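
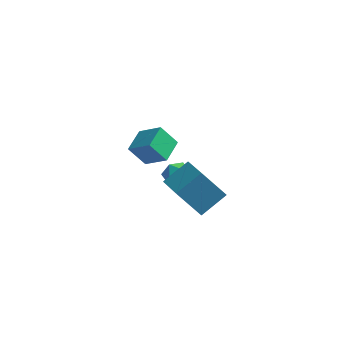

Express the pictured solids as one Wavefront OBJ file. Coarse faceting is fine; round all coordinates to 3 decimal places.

v -4.717 2.508 -2.873
v -3.39 2.13 -1.897
v -4.533 4.001 -2.545
v -3.206 3.623 -1.569
v -3.794 2.657 -4.071
v -2.467 2.279 -3.095
v -3.61 4.15 -3.743
v -2.283 3.772 -2.767
v 0.03 -4.578 0.753
v 1.015 -3.46 1.651
v -1.085 -3.1 0.137
v -0.099 -1.983 1.035
v 1.259 -4.337 -0.895
v 2.245 -3.22 0.003
v 0.145 -2.86 -1.511
v 1.13 -1.742 -0.613
v -2.096 1.56 -2.819
v -1.356 1.557 -2.397
v -1.744 0.383 -3.443
v -1.004 0.38 -3.021
v -1.734 0.248 -2.603
v -1.952 0.975 -2.217
v -1.148 0.965 -3.623
v -1.366 1.692 -3.237
v -0.771 1.189 -2.894
v -1.133 0.746 -2.263
v -1.967 1.194 -3.577
v -2.329 0.751 -2.946
f 2 4 1
f 5 2 1
f 1 4 3
f 3 5 1
f 2 8 4
f 6 2 5
f 6 8 2
f 4 8 3
f 7 5 3
f 3 8 7
f 7 6 5
f 8 6 7
f 10 12 9
f 13 10 9
f 9 12 11
f 11 13 9
f 10 16 12
f 14 10 13
f 14 16 10
f 12 16 11
f 15 13 11
f 11 16 15
f 15 14 13
f 16 14 15
f 17 28 22
f 17 22 18
f 17 18 24
f 17 24 27
f 17 27 28
f 18 22 26
f 22 28 21
f 28 27 19
f 27 24 23
f 24 18 25
f 20 26 21
f 20 21 19
f 20 19 23
f 20 23 25
f 20 25 26
f 21 26 22
f 19 21 28
f 23 19 27
f 25 23 24
f 26 25 18



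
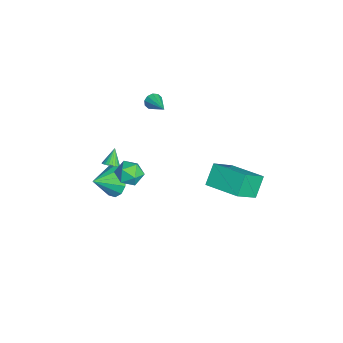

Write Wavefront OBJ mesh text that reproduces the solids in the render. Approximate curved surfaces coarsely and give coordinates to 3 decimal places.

v -4.404 -0.659 3.193
v -4.122 -0.944 2.802
v -3.016 -0.101 3.787
v -4.193 -0.631 2.674
v -4.345 -0.328 2.745
v -4.52 -0.151 2.986
v -4.65 -0.169 3.307
v -4.686 -0.374 3.583
v -4.615 -0.687 3.711
v -4.463 -0.99 3.64
v -4.288 -1.167 3.399
v -4.158 -1.149 3.079
v 2.037 1.898 1.945
v 1.195 2.388 2.992
v 1.019 3.013 0.604
v 0.177 3.504 1.65
v 3.383 3.516 2.27
v 2.541 4.007 3.316
v 2.365 4.632 0.928
v 1.523 5.122 1.975
v -1.61 -3.19 0.174
v -1.327 -3.502 0.496
v -2.29 -2.93 1.026
v -1.229 -3.321 0.518
v -1.189 -3.12 0.489
v -1.214 -2.93 0.411
v -1.299 -2.78 0.297
v -1.431 -2.692 0.165
v -1.591 -2.68 0.034
v -1.753 -2.745 -0.076
v -1.894 -2.879 -0.147
v -1.992 -3.06 -0.17
v -2.031 -3.26 -0.14
v -2.007 -3.451 -0.062
v -1.922 -3.601 0.051
v -1.79 -3.689 0.184
v -1.63 -3.701 0.315
v -1.468 -3.635 0.424
v -1.454 -1.679 0.357
v -0.802 -1.749 0.979
v -0.718 -2.591 -0.519
v -0.066 -2.661 0.103
v -0.88 -3.021 0.259
v -1.336 -2.457 0.801
v -0.184 -1.883 -0.341
v -0.64 -1.319 0.201
v -0.017 -1.875 0.548
v -0.447 -2.579 0.919
v -1.073 -1.761 -0.459
v -1.503 -2.465 -0.088
v -1.498 -3.039 -1.27
v -0.665 -2.998 -1.956
v -0.862 -4.241 -0.57
v -0.516 -2.644 -1.484
v -0.679 -2.415 -0.944
v -1.102 -2.385 -0.508
v -1.65 -2.562 -0.314
v -2.151 -2.89 -0.423
v -2.444 -3.266 -0.802
v -2.437 -3.57 -1.329
v -2.131 -3.705 -1.838
v -1.625 -3.628 -2.166
v -1.078 -3.365 -2.211
f 2 1 4
f 2 4 3
f 4 1 5
f 4 5 3
f 5 1 6
f 5 6 3
f 6 1 7
f 6 7 3
f 7 1 8
f 7 8 3
f 8 1 9
f 8 9 3
f 9 1 10
f 9 10 3
f 10 1 11
f 10 11 3
f 11 1 12
f 11 12 3
f 12 1 2
f 12 2 3
f 14 16 13
f 17 14 13
f 13 16 15
f 15 17 13
f 14 20 16
f 18 14 17
f 18 20 14
f 16 20 15
f 19 17 15
f 15 20 19
f 19 18 17
f 20 18 19
f 22 21 24
f 22 24 23
f 24 21 25
f 24 25 23
f 25 21 26
f 25 26 23
f 26 21 27
f 26 27 23
f 27 21 28
f 27 28 23
f 28 21 29
f 28 29 23
f 29 21 30
f 29 30 23
f 30 21 31
f 30 31 23
f 31 21 32
f 31 32 23
f 32 21 33
f 32 33 23
f 33 21 34
f 33 34 23
f 34 21 35
f 34 35 23
f 35 21 36
f 35 36 23
f 36 21 37
f 36 37 23
f 37 21 38
f 37 38 23
f 38 21 22
f 38 22 23
f 39 50 44
f 39 44 40
f 39 40 46
f 39 46 49
f 39 49 50
f 40 44 48
f 44 50 43
f 50 49 41
f 49 46 45
f 46 40 47
f 42 48 43
f 42 43 41
f 42 41 45
f 42 45 47
f 42 47 48
f 43 48 44
f 41 43 50
f 45 41 49
f 47 45 46
f 48 47 40
f 52 51 54
f 52 54 53
f 54 51 55
f 54 55 53
f 55 51 56
f 55 56 53
f 56 51 57
f 56 57 53
f 57 51 58
f 57 58 53
f 58 51 59
f 58 59 53
f 59 51 60
f 59 60 53
f 60 51 61
f 60 61 53
f 61 51 62
f 61 62 53
f 62 51 63
f 62 63 53
f 63 51 52
f 63 52 53



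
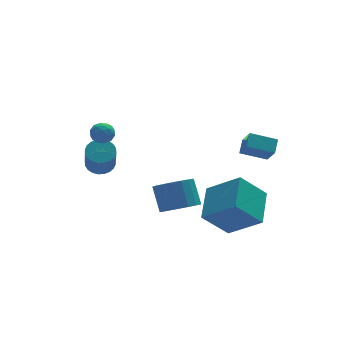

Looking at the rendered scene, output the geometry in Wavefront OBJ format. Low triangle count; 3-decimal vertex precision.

v -2.949 1.361 3.825
v -2.287 1.39 3.804
v -2.893 0.35 4.176
v -2.231 0.379 4.155
v -2.564 0.734 4.605
v -2.599 1.359 4.388
v -2.581 0.381 3.592
v -2.616 1.006 3.375
v -2.06 0.785 3.66
v -2.05 1.002 4.286
v -3.13 0.738 3.694
v -3.12 0.955 4.32
v -2.623 1.464 3.784
v -2.557 0.276 4.196
v -2.753 0.484 4.461
v -2.364 0.501 4.448
v -2.806 1.446 4.127
v -2.417 1.463 4.114
v -2.58 1.077 4.585
v -2.763 0.277 3.866
v -2.374 0.294 3.853
v -2.816 1.239 3.532
v -2.427 1.256 3.519
v -2.6 0.663 3.395
v -2.101 1.126 3.687
v -2.068 0.531 3.893
v -2.273 0.533 3.562
v -2.294 0.9 3.435
v -2.094 1.254 4.054
v -2.062 0.659 4.261
v -2.257 0.868 4.525
v -2.278 1.235 4.397
v -1.961 0.898 3.97
v -3.118 1.081 3.719
v -3.086 0.486 3.926
v -2.902 0.505 3.583
v -2.923 0.872 3.455
v -3.112 1.209 4.087
v -3.079 0.614 4.293
v -2.886 0.84 4.545
v -2.907 1.207 4.418
v -3.219 0.842 4.01
v 4.372 -3.137 2.993
v 4.411 -3.938 3.926
v 3.115 -2.679 3.439
v 3.155 -3.48 4.372
v 4.765 -2.54 3.488
v 4.805 -3.341 4.421
v 3.509 -2.082 3.934
v 3.548 -2.883 4.867
v -2.003 3.218 0.314
v -1.29 3.399 0.573
v -1.584 2.343 2.125
v -2.297 2.162 1.866
v -1.456 3.624 0.694
v -1.75 2.568 2.246
v -1.705 3.786 0.757
v -1.999 2.731 2.309
v -2 3.863 0.753
v -2.294 2.807 2.305
v -2.295 3.841 0.682
v -2.589 2.785 2.234
v -2.545 3.724 0.555
v -2.84 2.668 2.107
v -2.713 3.53 0.391
v -3.008 2.474 1.943
v -2.773 3.289 0.216
v -3.068 2.233 1.768
v -2.716 3.037 0.055
v -3.01 1.981 1.607
v -2.55 2.812 -0.066
v -2.844 1.756 1.486
v -2.301 2.649 -0.129
v -2.595 1.594 1.423
v -2.006 2.573 -0.125
v -2.3 1.517 1.427
v -1.711 2.595 -0.054
v -2.005 1.539 1.498
v -1.46 2.712 0.073
v -1.755 1.656 1.625
v -1.292 2.906 0.237
v -1.587 1.85 1.789
v -1.232 3.147 0.412
v -1.527 2.091 1.964
v 0.428 -1.866 -0.388
v 1.175 -1.283 -0.816
v 1.139 -0.331 0.42
v 0.392 -0.914 0.848
v 0.787 -1.088 -0.977
v 0.751 -0.136 0.259
v 0.328 -1.047 -1.021
v 0.292 -0.095 0.214
v -0.111 -1.169 -0.94
v -0.147 -0.217 0.295
v -0.443 -1.429 -0.75
v -0.479 -0.477 0.485
v -0.603 -1.775 -0.488
v -0.639 -0.823 0.747
v -0.559 -2.139 -0.206
v -0.595 -1.187 1.03
v -0.319 -2.449 0.04
v -0.355 -1.497 1.276
v 0.069 -2.644 0.201
v 0.033 -1.692 1.437
v 0.528 -2.685 0.246
v 0.492 -1.733 1.481
v 0.967 -2.563 0.165
v 0.931 -1.611 1.4
v 1.299 -2.303 -0.025
v 1.263 -1.351 1.21
v 1.459 -1.957 -0.287
v 1.423 -1.005 0.948
v 1.415 -1.593 -0.57
v 1.379 -0.641 0.666
v 2.444 -3.08 -1.899
v 1.082 -2.977 -0.493
v 3.364 -1.354 -1.134
v 2.002 -1.251 0.272
v 3.698 -4.329 -0.592
v 2.336 -4.226 0.814
v 4.618 -2.603 0.173
v 3.256 -2.5 1.579
f 1 38 17
f 38 12 41
f 17 41 6
f 38 41 17
f 1 17 13
f 17 6 18
f 13 18 2
f 17 18 13
f 1 13 22
f 13 2 23
f 22 23 8
f 13 23 22
f 1 22 34
f 22 8 37
f 34 37 11
f 22 37 34
f 1 34 38
f 34 11 42
f 38 42 12
f 34 42 38
f 2 18 29
f 18 6 32
f 29 32 10
f 18 32 29
f 6 41 19
f 41 12 40
f 19 40 5
f 41 40 19
f 12 42 39
f 42 11 35
f 39 35 3
f 42 35 39
f 11 37 36
f 37 8 24
f 36 24 7
f 37 24 36
f 8 23 28
f 23 2 25
f 28 25 9
f 23 25 28
f 4 30 16
f 30 10 31
f 16 31 5
f 30 31 16
f 4 16 14
f 16 5 15
f 14 15 3
f 16 15 14
f 4 14 21
f 14 3 20
f 21 20 7
f 14 20 21
f 4 21 26
f 21 7 27
f 26 27 9
f 21 27 26
f 4 26 30
f 26 9 33
f 30 33 10
f 26 33 30
f 5 31 19
f 31 10 32
f 19 32 6
f 31 32 19
f 3 15 39
f 15 5 40
f 39 40 12
f 15 40 39
f 7 20 36
f 20 3 35
f 36 35 11
f 20 35 36
f 9 27 28
f 27 7 24
f 28 24 8
f 27 24 28
f 10 33 29
f 33 9 25
f 29 25 2
f 33 25 29
f 44 46 43
f 47 44 43
f 43 46 45
f 45 47 43
f 44 50 46
f 48 44 47
f 48 50 44
f 46 50 45
f 49 47 45
f 45 50 49
f 49 48 47
f 50 48 49
f 52 51 55
f 52 55 53
f 53 55 56
f 53 56 54
f 55 51 57
f 55 57 56
f 56 57 58
f 56 58 54
f 57 51 59
f 57 59 58
f 58 59 60
f 58 60 54
f 59 51 61
f 59 61 60
f 60 61 62
f 60 62 54
f 61 51 63
f 61 63 62
f 62 63 64
f 62 64 54
f 63 51 65
f 63 65 64
f 64 65 66
f 64 66 54
f 65 51 67
f 65 67 66
f 66 67 68
f 66 68 54
f 67 51 69
f 67 69 68
f 68 69 70
f 68 70 54
f 69 51 71
f 69 71 70
f 70 71 72
f 70 72 54
f 71 51 73
f 71 73 72
f 72 73 74
f 72 74 54
f 73 51 75
f 73 75 74
f 74 75 76
f 74 76 54
f 75 51 77
f 75 77 76
f 76 77 78
f 76 78 54
f 77 51 79
f 77 79 78
f 78 79 80
f 78 80 54
f 79 51 81
f 79 81 80
f 80 81 82
f 80 82 54
f 81 51 83
f 81 83 82
f 82 83 84
f 82 84 54
f 83 51 52
f 83 52 84
f 84 52 53
f 84 53 54
f 86 85 89
f 86 89 87
f 87 89 90
f 87 90 88
f 89 85 91
f 89 91 90
f 90 91 92
f 90 92 88
f 91 85 93
f 91 93 92
f 92 93 94
f 92 94 88
f 93 85 95
f 93 95 94
f 94 95 96
f 94 96 88
f 95 85 97
f 95 97 96
f 96 97 98
f 96 98 88
f 97 85 99
f 97 99 98
f 98 99 100
f 98 100 88
f 99 85 101
f 99 101 100
f 100 101 102
f 100 102 88
f 101 85 103
f 101 103 102
f 102 103 104
f 102 104 88
f 103 85 105
f 103 105 104
f 104 105 106
f 104 106 88
f 105 85 107
f 105 107 106
f 106 107 108
f 106 108 88
f 107 85 109
f 107 109 108
f 108 109 110
f 108 110 88
f 109 85 111
f 109 111 110
f 110 111 112
f 110 112 88
f 111 85 113
f 111 113 112
f 112 113 114
f 112 114 88
f 113 85 86
f 113 86 114
f 114 86 87
f 114 87 88
f 116 118 115
f 119 116 115
f 115 118 117
f 117 119 115
f 116 122 118
f 120 116 119
f 120 122 116
f 118 122 117
f 121 119 117
f 117 122 121
f 121 120 119
f 122 120 121



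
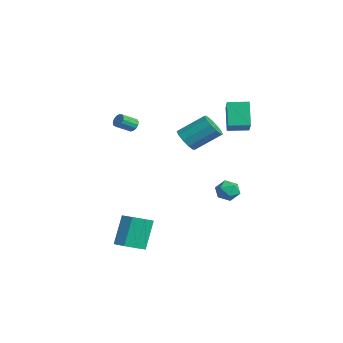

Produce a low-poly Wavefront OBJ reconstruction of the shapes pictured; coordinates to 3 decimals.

v -1.743 3.7 3.827
v -0.185 3.161 4.87
v -1.312 4.99 3.85
v 0.245 4.451 4.893
v -0.785 3.409 2.247
v 0.772 2.87 3.29
v -0.355 4.699 2.27
v 1.203 4.16 3.313
v -3.728 1.836 0.562
v -2.803 1.668 0.424
v -2.307 3.337 1.72
v -3.232 3.504 1.858
v -2.983 2.043 0.01
v -2.488 3.712 1.305
v -3.448 2.339 -0.193
v -2.952 4.008 1.102
v -4.02 2.442 -0.108
v -3.524 4.111 1.188
v -4.48 2.314 0.234
v -3.984 3.983 1.529
v -4.653 2.003 0.7
v -4.157 3.672 1.996
v -4.472 1.628 1.115
v -3.977 3.297 2.41
v -4.008 1.332 1.318
v -3.512 3.001 2.613
v -3.436 1.229 1.232
v -2.94 2.898 2.528
v -2.976 1.357 0.891
v -2.48 3.026 2.186
v 3.171 -4.208 -4.741
v 3.823 -3.452 -4.805
v 3.161 -2.717 -2.863
v 2.509 -3.472 -2.799
v 3.14 -3.276 -5.104
v 2.479 -2.541 -3.162
v 2.476 -3.646 -5.191
v 1.814 -2.911 -3.248
v 2.219 -4.345 -5.014
v 1.557 -3.61 -3.071
v 2.519 -4.963 -4.677
v 1.857 -4.228 -2.735
v 3.201 -5.139 -4.378
v 2.54 -4.404 -2.436
v 3.866 -4.769 -4.292
v 3.204 -4.034 -2.349
v 4.123 -4.07 -4.469
v 3.461 -3.335 -2.526
v 0.557 2.823 -1.789
v 1.034 3.25 -2.351
v 1.646 2.05 -1.449
v 2.123 2.477 -2.011
v 1.846 2.866 -1.306
v 1.173 3.343 -1.516
v 1.507 1.957 -2.284
v 0.834 2.434 -2.494
v 1.621 2.714 -2.657
v 1.831 3.276 -2.052
v 0.849 2.024 -1.748
v 1.059 2.586 -1.143
v -0.783 -2.608 3.482
v -0.52 -2.359 3.841
v -0.375 -3.343 4.418
v -0.637 -3.592 4.058
v -0.796 -2.352 3.922
v -0.651 -3.336 4.499
v -1.067 -2.426 3.864
v -0.922 -3.41 4.44
v -1.248 -2.558 3.684
v -1.103 -3.542 4.261
v -1.281 -2.706 3.44
v -1.136 -3.69 4.016
v -1.156 -2.823 3.209
v -1.011 -3.807 3.786
v -0.912 -2.871 3.065
v -0.767 -3.856 3.641
v -0.628 -2.836 3.053
v -0.482 -3.82 3.629
v -0.392 -2.728 3.177
v -0.246 -3.713 3.754
v -0.28 -2.583 3.398
v -0.135 -3.567 3.975
v -0.328 -2.445 3.646
v -0.183 -3.429 4.222
f 2 4 1
f 5 2 1
f 1 4 3
f 3 5 1
f 2 8 4
f 6 2 5
f 6 8 2
f 4 8 3
f 7 5 3
f 3 8 7
f 7 6 5
f 8 6 7
f 10 9 13
f 10 13 11
f 11 13 14
f 11 14 12
f 13 9 15
f 13 15 14
f 14 15 16
f 14 16 12
f 15 9 17
f 15 17 16
f 16 17 18
f 16 18 12
f 17 9 19
f 17 19 18
f 18 19 20
f 18 20 12
f 19 9 21
f 19 21 20
f 20 21 22
f 20 22 12
f 21 9 23
f 21 23 22
f 22 23 24
f 22 24 12
f 23 9 25
f 23 25 24
f 24 25 26
f 24 26 12
f 25 9 27
f 25 27 26
f 26 27 28
f 26 28 12
f 27 9 29
f 27 29 28
f 28 29 30
f 28 30 12
f 29 9 10
f 29 10 30
f 30 10 11
f 30 11 12
f 32 31 35
f 32 35 33
f 33 35 36
f 33 36 34
f 35 31 37
f 35 37 36
f 36 37 38
f 36 38 34
f 37 31 39
f 37 39 38
f 38 39 40
f 38 40 34
f 39 31 41
f 39 41 40
f 40 41 42
f 40 42 34
f 41 31 43
f 41 43 42
f 42 43 44
f 42 44 34
f 43 31 45
f 43 45 44
f 44 45 46
f 44 46 34
f 45 31 47
f 45 47 46
f 46 47 48
f 46 48 34
f 47 31 32
f 47 32 48
f 48 32 33
f 48 33 34
f 49 60 54
f 49 54 50
f 49 50 56
f 49 56 59
f 49 59 60
f 50 54 58
f 54 60 53
f 60 59 51
f 59 56 55
f 56 50 57
f 52 58 53
f 52 53 51
f 52 51 55
f 52 55 57
f 52 57 58
f 53 58 54
f 51 53 60
f 55 51 59
f 57 55 56
f 58 57 50
f 62 61 65
f 62 65 63
f 63 65 66
f 63 66 64
f 65 61 67
f 65 67 66
f 66 67 68
f 66 68 64
f 67 61 69
f 67 69 68
f 68 69 70
f 68 70 64
f 69 61 71
f 69 71 70
f 70 71 72
f 70 72 64
f 71 61 73
f 71 73 72
f 72 73 74
f 72 74 64
f 73 61 75
f 73 75 74
f 74 75 76
f 74 76 64
f 75 61 77
f 75 77 76
f 76 77 78
f 76 78 64
f 77 61 79
f 77 79 78
f 78 79 80
f 78 80 64
f 79 61 81
f 79 81 80
f 80 81 82
f 80 82 64
f 81 61 83
f 81 83 82
f 82 83 84
f 82 84 64
f 83 61 62
f 83 62 84
f 84 62 63
f 84 63 64



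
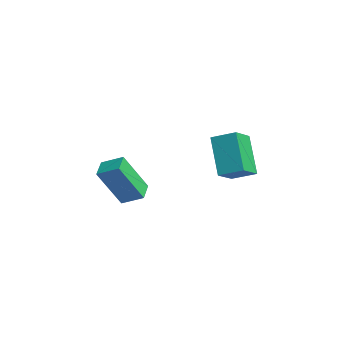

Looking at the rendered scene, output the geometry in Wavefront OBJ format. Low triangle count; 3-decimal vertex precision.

v 1.586 2.62 -3.099
v 0.444 2.719 -1.647
v 2.157 3.407 -2.703
v 1.015 3.505 -1.251
v 2.245 1.855 -2.529
v 1.103 1.953 -1.077
v 2.816 2.641 -2.133
v 1.674 2.74 -0.681
v 1.796 -1.679 -3.637
v 1.801 -2.602 -2.021
v 1.07 -1.296 -3.416
v 1.075 -2.218 -1.8
v 2.285 -0.982 -3.24
v 2.29 -1.904 -1.624
v 1.559 -0.598 -3.019
v 1.564 -1.521 -1.403
f 2 4 1
f 5 2 1
f 1 4 3
f 3 5 1
f 2 8 4
f 6 2 5
f 6 8 2
f 4 8 3
f 7 5 3
f 3 8 7
f 7 6 5
f 8 6 7
f 10 12 9
f 13 10 9
f 9 12 11
f 11 13 9
f 10 16 12
f 14 10 13
f 14 16 10
f 12 16 11
f 15 13 11
f 11 16 15
f 15 14 13
f 16 14 15



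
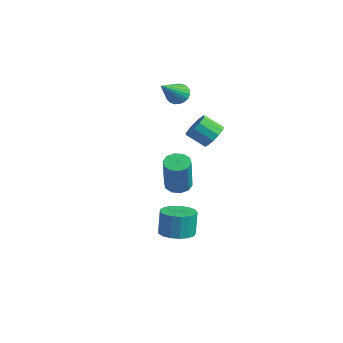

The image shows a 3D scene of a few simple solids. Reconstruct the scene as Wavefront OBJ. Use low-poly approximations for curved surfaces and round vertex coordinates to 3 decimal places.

v 2.045 1.848 2.019
v 2.458 2.016 2.596
v 1.749 1.421 3.278
v 1.335 1.252 2.701
v 2.177 2.315 2.564
v 1.468 1.72 3.246
v 1.854 2.465 2.359
v 1.145 1.87 3.041
v 1.591 2.419 2.046
v 0.882 1.824 2.728
v 1.472 2.192 1.724
v 0.763 1.597 2.406
v 1.535 1.855 1.496
v 0.826 1.26 2.178
v 1.76 1.516 1.434
v 1.051 0.921 2.116
v 2.075 1.283 1.558
v 1.366 0.687 2.24
v 2.38 1.228 1.828
v 1.671 0.633 2.51
v 2.579 1.37 2.158
v 1.87 0.775 2.841
v 2.608 1.664 2.445
v 1.899 1.069 3.127
v 3.634 -1.476 0.75
v 4.182 -1.75 0.533
v 4.694 -2.198 2.393
v 4.146 -1.924 2.61
v 4.258 -1.362 0.606
v 4.769 -1.811 2.466
v 4.095 -1.018 0.734
v 4.607 -1.466 2.593
v 3.757 -0.848 0.868
v 4.268 -1.297 2.727
v 3.371 -0.919 0.957
v 3.883 -1.367 2.816
v 3.086 -1.202 0.967
v 3.598 -1.65 2.827
v 3.011 -1.589 0.894
v 3.522 -2.038 2.754
v 3.173 -1.934 0.767
v 3.685 -2.382 2.626
v 3.512 -2.103 0.633
v 4.023 -2.552 2.492
v 3.897 -2.033 0.544
v 4.409 -2.481 2.403
v -2.502 3.139 2.572
v -2.061 2.923 2.131
v -1.958 1.681 3.828
v -1.914 3.104 2.276
v -1.868 3.29 2.472
v -1.932 3.45 2.685
v -2.094 3.556 2.879
v -2.328 3.591 3.02
v -2.591 3.547 3.083
v -2.839 3.432 3.058
v -3.029 3.267 2.949
v -3.128 3.079 2.774
v -3.119 2.902 2.565
v -3.003 2.766 2.356
v -2.801 2.694 2.185
v -2.547 2.699 2.081
v -2.285 2.78 2.062
v 1.859 -0.221 -3.956
v 2.39 0.503 -4.014
v 2.232 0.725 -2.681
v 1.701 0.001 -2.624
v 1.995 0.659 -4.086
v 1.837 0.881 -2.754
v 1.569 0.613 -4.129
v 1.411 0.835 -2.797
v 1.209 0.377 -4.132
v 1.051 0.598 -2.8
v 0.998 0.003 -4.095
v 0.841 0.224 -2.763
v 0.984 -0.422 -4.026
v 0.827 -0.201 -2.694
v 1.171 -0.801 -3.941
v 1.013 -0.579 -2.609
v 1.515 -1.047 -3.86
v 1.357 -0.825 -2.527
v 1.938 -1.104 -3.8
v 1.78 -0.882 -2.468
v 2.343 -0.958 -3.776
v 2.185 -0.736 -2.444
v 2.637 -0.644 -3.794
v 2.479 -0.422 -2.461
v 2.752 -0.232 -3.849
v 2.595 -0.011 -2.516
v 2.663 0.182 -3.928
v 2.506 0.403 -2.595
f 2 1 5
f 2 5 3
f 3 5 6
f 3 6 4
f 5 1 7
f 5 7 6
f 6 7 8
f 6 8 4
f 7 1 9
f 7 9 8
f 8 9 10
f 8 10 4
f 9 1 11
f 9 11 10
f 10 11 12
f 10 12 4
f 11 1 13
f 11 13 12
f 12 13 14
f 12 14 4
f 13 1 15
f 13 15 14
f 14 15 16
f 14 16 4
f 15 1 17
f 15 17 16
f 16 17 18
f 16 18 4
f 17 1 19
f 17 19 18
f 18 19 20
f 18 20 4
f 19 1 21
f 19 21 20
f 20 21 22
f 20 22 4
f 21 1 23
f 21 23 22
f 22 23 24
f 22 24 4
f 23 1 2
f 23 2 24
f 24 2 3
f 24 3 4
f 26 25 29
f 26 29 27
f 27 29 30
f 27 30 28
f 29 25 31
f 29 31 30
f 30 31 32
f 30 32 28
f 31 25 33
f 31 33 32
f 32 33 34
f 32 34 28
f 33 25 35
f 33 35 34
f 34 35 36
f 34 36 28
f 35 25 37
f 35 37 36
f 36 37 38
f 36 38 28
f 37 25 39
f 37 39 38
f 38 39 40
f 38 40 28
f 39 25 41
f 39 41 40
f 40 41 42
f 40 42 28
f 41 25 43
f 41 43 42
f 42 43 44
f 42 44 28
f 43 25 45
f 43 45 44
f 44 45 46
f 44 46 28
f 45 25 26
f 45 26 46
f 46 26 27
f 46 27 28
f 48 47 50
f 48 50 49
f 50 47 51
f 50 51 49
f 51 47 52
f 51 52 49
f 52 47 53
f 52 53 49
f 53 47 54
f 53 54 49
f 54 47 55
f 54 55 49
f 55 47 56
f 55 56 49
f 56 47 57
f 56 57 49
f 57 47 58
f 57 58 49
f 58 47 59
f 58 59 49
f 59 47 60
f 59 60 49
f 60 47 61
f 60 61 49
f 61 47 62
f 61 62 49
f 62 47 63
f 62 63 49
f 63 47 48
f 63 48 49
f 65 64 68
f 65 68 66
f 66 68 69
f 66 69 67
f 68 64 70
f 68 70 69
f 69 70 71
f 69 71 67
f 70 64 72
f 70 72 71
f 71 72 73
f 71 73 67
f 72 64 74
f 72 74 73
f 73 74 75
f 73 75 67
f 74 64 76
f 74 76 75
f 75 76 77
f 75 77 67
f 76 64 78
f 76 78 77
f 77 78 79
f 77 79 67
f 78 64 80
f 78 80 79
f 79 80 81
f 79 81 67
f 80 64 82
f 80 82 81
f 81 82 83
f 81 83 67
f 82 64 84
f 82 84 83
f 83 84 85
f 83 85 67
f 84 64 86
f 84 86 85
f 85 86 87
f 85 87 67
f 86 64 88
f 86 88 87
f 87 88 89
f 87 89 67
f 88 64 90
f 88 90 89
f 89 90 91
f 89 91 67
f 90 64 65
f 90 65 91
f 91 65 66
f 91 66 67



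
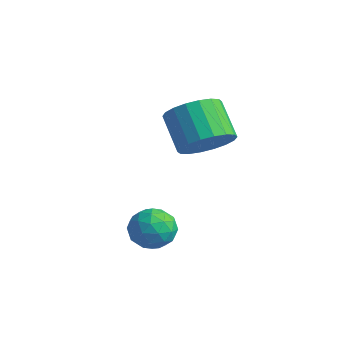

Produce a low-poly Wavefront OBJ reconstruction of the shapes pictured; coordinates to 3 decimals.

v -2.195 1.175 2.538
v -1.745 0.482 3.218
v -2.935 0.813 4.342
v -3.385 1.505 3.662
v -1.529 0.892 3.327
v -2.719 1.223 4.45
v -1.445 1.358 3.279
v -2.635 1.689 4.402
v -1.509 1.788 3.084
v -2.699 2.119 4.208
v -1.709 2.096 2.781
v -2.899 2.427 3.905
v -2.005 2.222 2.43
v -3.196 2.553 3.554
v -2.339 2.14 2.101
v -3.53 2.471 3.225
v -2.645 1.867 1.858
v -3.835 2.198 2.982
v -2.861 1.457 1.75
v -4.051 1.788 2.873
v -2.945 0.991 1.798
v -4.135 1.322 2.921
v -2.881 0.561 1.992
v -4.071 0.892 3.116
v -2.681 0.253 2.295
v -3.871 0.584 3.419
v -2.384 0.127 2.646
v -3.575 0.458 3.77
v -2.05 0.209 2.975
v -3.241 0.54 4.099
v -1.15 -1.458 0.514
v -0.396 -1.823 0.793
v -1.524 -2.697 -0.093
v -0.77 -3.062 0.186
v -1.397 -2.842 0.769
v -1.166 -2.077 1.144
v -0.754 -2.443 -0.444
v -0.523 -1.678 -0.069
v -0.151 -2.432 0.202
v -0.549 -2.679 0.951
v -1.371 -1.841 -0.251
v -1.769 -2.088 0.498
v -0.74 -1.532 0.707
v -1.18 -2.988 -0.007
v -1.549 -2.859 0.336
v -1.106 -3.074 0.5
v -1.192 -1.681 0.913
v -0.749 -1.896 1.077
v -1.338 -2.495 1.063
v -1.171 -2.624 -0.377
v -0.728 -2.839 -0.213
v -0.814 -1.446 0.2
v -0.371 -1.661 0.364
v -0.582 -2.025 -0.363
v -0.153 -2.104 0.523
v -0.373 -2.832 0.167
v -0.364 -2.469 -0.204
v -0.228 -2.019 0.017
v -0.386 -2.25 0.964
v -0.607 -2.977 0.607
v -0.975 -2.848 0.949
v -0.839 -2.399 1.17
v -0.243 -2.607 0.616
v -1.313 -1.543 0.093
v -1.534 -2.27 -0.264
v -1.081 -2.121 -0.47
v -0.945 -1.672 -0.249
v -1.547 -1.688 0.533
v -1.767 -2.416 0.177
v -1.692 -2.501 0.683
v -1.556 -2.051 0.904
v -1.677 -1.913 0.084
f 2 1 5
f 2 5 3
f 3 5 6
f 3 6 4
f 5 1 7
f 5 7 6
f 6 7 8
f 6 8 4
f 7 1 9
f 7 9 8
f 8 9 10
f 8 10 4
f 9 1 11
f 9 11 10
f 10 11 12
f 10 12 4
f 11 1 13
f 11 13 12
f 12 13 14
f 12 14 4
f 13 1 15
f 13 15 14
f 14 15 16
f 14 16 4
f 15 1 17
f 15 17 16
f 16 17 18
f 16 18 4
f 17 1 19
f 17 19 18
f 18 19 20
f 18 20 4
f 19 1 21
f 19 21 20
f 20 21 22
f 20 22 4
f 21 1 23
f 21 23 22
f 22 23 24
f 22 24 4
f 23 1 25
f 23 25 24
f 24 25 26
f 24 26 4
f 25 1 27
f 25 27 26
f 26 27 28
f 26 28 4
f 27 1 29
f 27 29 28
f 28 29 30
f 28 30 4
f 29 1 2
f 29 2 30
f 30 2 3
f 30 3 4
f 31 68 47
f 68 42 71
f 47 71 36
f 68 71 47
f 31 47 43
f 47 36 48
f 43 48 32
f 47 48 43
f 31 43 52
f 43 32 53
f 52 53 38
f 43 53 52
f 31 52 64
f 52 38 67
f 64 67 41
f 52 67 64
f 31 64 68
f 64 41 72
f 68 72 42
f 64 72 68
f 32 48 59
f 48 36 62
f 59 62 40
f 48 62 59
f 36 71 49
f 71 42 70
f 49 70 35
f 71 70 49
f 42 72 69
f 72 41 65
f 69 65 33
f 72 65 69
f 41 67 66
f 67 38 54
f 66 54 37
f 67 54 66
f 38 53 58
f 53 32 55
f 58 55 39
f 53 55 58
f 34 60 46
f 60 40 61
f 46 61 35
f 60 61 46
f 34 46 44
f 46 35 45
f 44 45 33
f 46 45 44
f 34 44 51
f 44 33 50
f 51 50 37
f 44 50 51
f 34 51 56
f 51 37 57
f 56 57 39
f 51 57 56
f 34 56 60
f 56 39 63
f 60 63 40
f 56 63 60
f 35 61 49
f 61 40 62
f 49 62 36
f 61 62 49
f 33 45 69
f 45 35 70
f 69 70 42
f 45 70 69
f 37 50 66
f 50 33 65
f 66 65 41
f 50 65 66
f 39 57 58
f 57 37 54
f 58 54 38
f 57 54 58
f 40 63 59
f 63 39 55
f 59 55 32
f 63 55 59



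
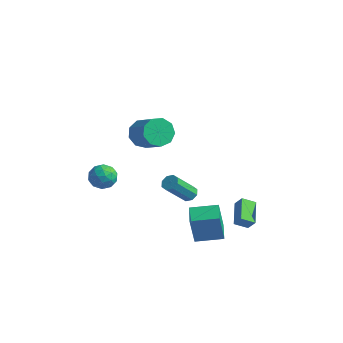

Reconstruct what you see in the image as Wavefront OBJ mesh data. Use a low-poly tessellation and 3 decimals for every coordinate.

v 2.455 -1.854 -3.591
v 2.408 -2.24 -1.68
v 1.551 -0.842 -3.409
v 1.504 -1.228 -1.498
v 3.716 -0.772 -3.342
v 3.669 -1.158 -1.431
v 2.812 0.24 -3.16
v 2.765 -0.146 -1.249
v 1.834 -1.606 0.046
v 2.294 -1.884 -0.111
v 2.006 -3.213 1.396
v 1.546 -2.934 1.554
v 2.378 -1.577 0.176
v 2.09 -2.905 1.683
v 2.143 -1.286 0.387
v 1.856 -2.615 1.894
v 1.728 -1.183 0.398
v 1.44 -2.512 1.906
v 1.374 -1.327 0.204
v 1.086 -2.656 1.711
v 1.29 -1.635 -0.083
v 1.002 -2.963 1.424
v 1.524 -1.925 -0.294
v 1.237 -3.254 1.213
v 1.94 -2.028 -0.306
v 1.652 -3.357 1.202
v -3.178 -2.262 0.076
v -2.849 -2.701 -0.655
v -4.511 -2.859 -0.165
v -4.182 -3.298 -0.896
v -3.911 -3.541 -0.057
v -3.087 -3.172 0.092
v -4.273 -2.388 -0.912
v -3.449 -2.019 -0.763
v -3.525 -2.779 -1.266
v -3.302 -3.492 -0.738
v -4.058 -2.068 -0.082
v -3.835 -2.781 0.446
v -2.897 -2.429 -0.268
v -4.463 -3.131 -0.552
v -4.304 -3.273 -0.058
v -4.111 -3.532 -0.488
v -3.037 -2.706 0.171
v -2.843 -2.964 -0.259
v -3.468 -3.458 0.093
v -4.517 -2.596 -0.561
v -4.323 -2.854 -0.991
v -3.249 -2.028 -0.332
v -3.056 -2.287 -0.762
v -3.892 -2.102 -0.913
v -3.101 -2.733 -1.057
v -3.884 -3.084 -1.199
v -3.937 -2.549 -1.208
v -3.453 -2.332 -1.121
v -2.969 -3.152 -0.747
v -3.753 -3.503 -0.889
v -3.594 -3.646 -0.395
v -3.11 -3.429 -0.308
v -3.367 -3.198 -1.106
v -3.607 -2.057 0.069
v -4.391 -2.408 -0.073
v -4.25 -2.131 -0.512
v -3.766 -1.914 -0.425
v -3.476 -2.476 0.379
v -4.259 -2.827 0.237
v -3.907 -3.228 0.301
v -3.423 -3.011 0.388
v -3.993 -2.362 0.286
v -1.622 -1.497 3.496
v -1.179 -1.831 2.663
v 0.344 -2.278 3.652
v -0.098 -1.943 4.484
v -1.041 -1.167 2.751
v 0.482 -1.614 3.74
v -1.175 -0.657 3.187
v 0.348 -1.104 4.175
v -1.517 -0.54 3.767
v 0.006 -0.986 4.756
v -1.909 -0.87 4.22
v -0.385 -1.317 5.209
v -2.165 -1.494 4.335
v -0.642 -1.941 5.324
v -2.168 -2.119 4.056
v -0.645 -2.565 5.045
v -1.915 -2.453 3.516
v -0.392 -2.899 4.504
v -1.524 -2.339 2.966
v -0.001 -2.786 3.954
v 2.644 1.391 -3.794
v 1.679 2.644 -3.143
v 3.181 2.036 -4.239
v 2.217 3.289 -3.588
v 3.143 1.431 -3.132
v 2.179 2.684 -2.481
v 3.681 2.076 -3.577
v 2.716 3.329 -2.926
f 2 4 1
f 5 2 1
f 1 4 3
f 3 5 1
f 2 8 4
f 6 2 5
f 6 8 2
f 4 8 3
f 7 5 3
f 3 8 7
f 7 6 5
f 8 6 7
f 10 9 13
f 10 13 11
f 11 13 14
f 11 14 12
f 13 9 15
f 13 15 14
f 14 15 16
f 14 16 12
f 15 9 17
f 15 17 16
f 16 17 18
f 16 18 12
f 17 9 19
f 17 19 18
f 18 19 20
f 18 20 12
f 19 9 21
f 19 21 20
f 20 21 22
f 20 22 12
f 21 9 23
f 21 23 22
f 22 23 24
f 22 24 12
f 23 9 25
f 23 25 24
f 24 25 26
f 24 26 12
f 25 9 10
f 25 10 26
f 26 10 11
f 26 11 12
f 27 64 43
f 64 38 67
f 43 67 32
f 64 67 43
f 27 43 39
f 43 32 44
f 39 44 28
f 43 44 39
f 27 39 48
f 39 28 49
f 48 49 34
f 39 49 48
f 27 48 60
f 48 34 63
f 60 63 37
f 48 63 60
f 27 60 64
f 60 37 68
f 64 68 38
f 60 68 64
f 28 44 55
f 44 32 58
f 55 58 36
f 44 58 55
f 32 67 45
f 67 38 66
f 45 66 31
f 67 66 45
f 38 68 65
f 68 37 61
f 65 61 29
f 68 61 65
f 37 63 62
f 63 34 50
f 62 50 33
f 63 50 62
f 34 49 54
f 49 28 51
f 54 51 35
f 49 51 54
f 30 56 42
f 56 36 57
f 42 57 31
f 56 57 42
f 30 42 40
f 42 31 41
f 40 41 29
f 42 41 40
f 30 40 47
f 40 29 46
f 47 46 33
f 40 46 47
f 30 47 52
f 47 33 53
f 52 53 35
f 47 53 52
f 30 52 56
f 52 35 59
f 56 59 36
f 52 59 56
f 31 57 45
f 57 36 58
f 45 58 32
f 57 58 45
f 29 41 65
f 41 31 66
f 65 66 38
f 41 66 65
f 33 46 62
f 46 29 61
f 62 61 37
f 46 61 62
f 35 53 54
f 53 33 50
f 54 50 34
f 53 50 54
f 36 59 55
f 59 35 51
f 55 51 28
f 59 51 55
f 70 69 73
f 70 73 71
f 71 73 74
f 71 74 72
f 73 69 75
f 73 75 74
f 74 75 76
f 74 76 72
f 75 69 77
f 75 77 76
f 76 77 78
f 76 78 72
f 77 69 79
f 77 79 78
f 78 79 80
f 78 80 72
f 79 69 81
f 79 81 80
f 80 81 82
f 80 82 72
f 81 69 83
f 81 83 82
f 82 83 84
f 82 84 72
f 83 69 85
f 83 85 84
f 84 85 86
f 84 86 72
f 85 69 87
f 85 87 86
f 86 87 88
f 86 88 72
f 87 69 70
f 87 70 88
f 88 70 71
f 88 71 72
f 90 92 89
f 93 90 89
f 89 92 91
f 91 93 89
f 90 96 92
f 94 90 93
f 94 96 90
f 92 96 91
f 95 93 91
f 91 96 95
f 95 94 93
f 96 94 95



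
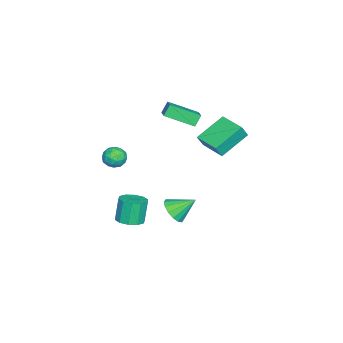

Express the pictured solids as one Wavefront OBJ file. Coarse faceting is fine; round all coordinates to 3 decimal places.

v -3.5 2.334 -0.585
v -3.136 2.079 0.221
v -4.989 3.384 0.419
v -4.625 3.128 1.225
v -2.515 3.732 -0.585
v -2.151 3.476 0.221
v -4.004 4.781 0.419
v -3.64 4.526 1.225
v 1.057 -0.459 -4.43
v 1.841 -0.273 -4.194
v 1.388 -0.215 -2.734
v 0.603 -0.401 -2.97
v 1.592 0.172 -4.289
v 1.139 0.231 -2.829
v 1.139 0.377 -4.438
v 0.685 0.435 -2.978
v 0.654 0.262 -4.584
v 0.201 0.32 -3.124
v 0.323 -0.129 -4.671
v -0.13 -0.07 -3.211
v 0.272 -0.645 -4.666
v -0.181 -0.587 -3.206
v 0.521 -1.091 -4.571
v 0.068 -1.032 -3.111
v 0.975 -1.295 -4.422
v 0.521 -1.237 -2.962
v 1.459 -1.18 -4.276
v 1.006 -1.122 -2.816
v 1.79 -0.79 -4.189
v 1.337 -0.731 -2.729
v 1.045 2.088 -3.052
v 1.547 1.742 -2.417
v 0.675 3.212 -2.148
v 1.824 2.019 -2.649
v 1.893 2.315 -2.989
v 1.734 2.55 -3.345
v 1.391 2.66 -3.624
v 0.955 2.618 -3.749
v 0.543 2.433 -3.687
v 0.266 2.156 -3.455
v 0.197 1.86 -3.116
v 0.356 1.625 -2.759
v 0.699 1.515 -2.481
v 1.135 1.557 -2.356
v -2.49 0.575 3.252
v -1.559 1.02 3.662
v -2.925 2.222 2.456
v -1.994 2.666 2.866
v -2.086 0.354 2.574
v -1.155 0.798 2.984
v -2.521 2 1.778
v -1.59 2.445 2.188
v 3.438 0.288 2.542
v 3.748 0.029 1.952
v 3.272 -0.789 2.928
v 3.582 -1.048 2.338
v 3.973 -0.697 2.824
v 4.076 -0.031 2.585
v 2.944 -0.729 2.295
v 3.047 -0.063 2.056
v 3.444 -0.599 1.8
v 4.079 -0.58 2.127
v 2.941 -0.18 2.753
v 3.576 -0.161 3.08
v 3.608 0.253 2.213
v 3.412 -1.013 2.667
v 3.642 -0.807 2.952
v 3.825 -0.96 2.606
v 3.8 0.218 2.585
v 3.983 0.065 2.238
v 4.115 -0.362 2.751
v 3.037 -0.825 2.642
v 3.22 -0.978 2.295
v 3.195 0.2 2.274
v 3.378 0.047 1.928
v 2.905 -0.398 2.129
v 3.611 -0.268 1.777
v 3.514 -0.902 2.004
v 3.139 -0.714 1.978
v 3.199 -0.322 1.838
v 3.985 -0.257 1.969
v 3.887 -0.891 2.196
v 4.117 -0.684 2.481
v 4.177 -0.293 2.341
v 3.806 -0.627 1.879
v 3.133 0.131 2.684
v 3.035 -0.503 2.911
v 2.843 -0.467 2.539
v 2.903 -0.076 2.399
v 3.506 0.142 2.876
v 3.409 -0.492 3.103
v 3.821 -0.438 3.042
v 3.881 -0.046 2.902
v 3.214 -0.133 3.001
f 2 4 1
f 5 2 1
f 1 4 3
f 3 5 1
f 2 8 4
f 6 2 5
f 6 8 2
f 4 8 3
f 7 5 3
f 3 8 7
f 7 6 5
f 8 6 7
f 10 9 13
f 10 13 11
f 11 13 14
f 11 14 12
f 13 9 15
f 13 15 14
f 14 15 16
f 14 16 12
f 15 9 17
f 15 17 16
f 16 17 18
f 16 18 12
f 17 9 19
f 17 19 18
f 18 19 20
f 18 20 12
f 19 9 21
f 19 21 20
f 20 21 22
f 20 22 12
f 21 9 23
f 21 23 22
f 22 23 24
f 22 24 12
f 23 9 25
f 23 25 24
f 24 25 26
f 24 26 12
f 25 9 27
f 25 27 26
f 26 27 28
f 26 28 12
f 27 9 29
f 27 29 28
f 28 29 30
f 28 30 12
f 29 9 10
f 29 10 30
f 30 10 11
f 30 11 12
f 32 31 34
f 32 34 33
f 34 31 35
f 34 35 33
f 35 31 36
f 35 36 33
f 36 31 37
f 36 37 33
f 37 31 38
f 37 38 33
f 38 31 39
f 38 39 33
f 39 31 40
f 39 40 33
f 40 31 41
f 40 41 33
f 41 31 42
f 41 42 33
f 42 31 43
f 42 43 33
f 43 31 44
f 43 44 33
f 44 31 32
f 44 32 33
f 46 48 45
f 49 46 45
f 45 48 47
f 47 49 45
f 46 52 48
f 50 46 49
f 50 52 46
f 48 52 47
f 51 49 47
f 47 52 51
f 51 50 49
f 52 50 51
f 53 90 69
f 90 64 93
f 69 93 58
f 90 93 69
f 53 69 65
f 69 58 70
f 65 70 54
f 69 70 65
f 53 65 74
f 65 54 75
f 74 75 60
f 65 75 74
f 53 74 86
f 74 60 89
f 86 89 63
f 74 89 86
f 53 86 90
f 86 63 94
f 90 94 64
f 86 94 90
f 54 70 81
f 70 58 84
f 81 84 62
f 70 84 81
f 58 93 71
f 93 64 92
f 71 92 57
f 93 92 71
f 64 94 91
f 94 63 87
f 91 87 55
f 94 87 91
f 63 89 88
f 89 60 76
f 88 76 59
f 89 76 88
f 60 75 80
f 75 54 77
f 80 77 61
f 75 77 80
f 56 82 68
f 82 62 83
f 68 83 57
f 82 83 68
f 56 68 66
f 68 57 67
f 66 67 55
f 68 67 66
f 56 66 73
f 66 55 72
f 73 72 59
f 66 72 73
f 56 73 78
f 73 59 79
f 78 79 61
f 73 79 78
f 56 78 82
f 78 61 85
f 82 85 62
f 78 85 82
f 57 83 71
f 83 62 84
f 71 84 58
f 83 84 71
f 55 67 91
f 67 57 92
f 91 92 64
f 67 92 91
f 59 72 88
f 72 55 87
f 88 87 63
f 72 87 88
f 61 79 80
f 79 59 76
f 80 76 60
f 79 76 80
f 62 85 81
f 85 61 77
f 81 77 54
f 85 77 81



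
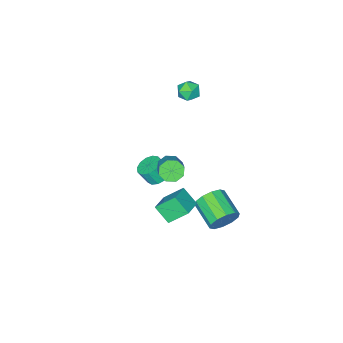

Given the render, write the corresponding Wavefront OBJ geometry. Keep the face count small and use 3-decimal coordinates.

v 3.483 3.313 3.543
v 4.026 3.391 2.975
v 4.8 4.366 3.848
v 4.257 4.287 4.417
v 3.578 3.793 2.923
v 4.351 4.768 3.797
v 3.074 3.914 3.235
v 3.847 4.888 4.108
v 2.81 3.682 3.727
v 3.583 4.657 4.6
v 2.94 3.234 4.112
v 3.714 4.209 4.985
v 3.389 2.832 4.163
v 4.162 3.807 5.037
v 3.893 2.712 3.852
v 4.666 3.686 4.725
v 4.157 2.943 3.36
v 4.93 3.918 4.233
v -0.261 4.249 -4.296
v 0.228 3.832 -5.152
v -0.251 1.974 -4.52
v -0.739 2.391 -3.664
v 0.674 3.883 -4.666
v 0.195 2.024 -4.034
v 0.763 4.073 -4.039
v 0.284 2.215 -3.407
v 0.461 4.33 -3.51
v -0.018 2.472 -2.878
v -0.117 4.557 -3.281
v -0.595 2.699 -2.65
v -0.749 4.666 -3.44
v -1.228 2.808 -2.808
v -1.195 4.616 -3.926
v -1.674 2.757 -3.294
v -1.284 4.425 -4.553
v -1.763 2.567 -3.921
v -0.982 4.168 -5.082
v -1.461 2.31 -4.45
v -0.405 3.941 -5.31
v -0.883 2.083 -4.679
v 0.1 -1.412 -3.643
v 0.722 -0.79 -3.633
v 1.162 -1.245 -2.567
v 0.54 -1.868 -2.577
v 0.332 -0.601 -3.392
v 0.772 -1.057 -2.326
v -0.132 -0.67 -3.23
v 0.308 -1.126 -2.164
v -0.522 -0.975 -3.2
v -0.082 -1.431 -2.134
v -0.714 -1.418 -3.31
v -0.275 -1.874 -2.244
v -0.648 -1.86 -3.526
v -0.209 -2.316 -2.46
v -0.345 -2.159 -3.779
v 0.095 -2.615 -2.713
v 0.1 -2.221 -3.989
v 0.54 -2.677 -2.923
v 0.545 -2.026 -4.089
v 0.985 -2.482 -3.023
v 0.849 -1.637 -4.048
v 1.288 -2.092 -2.982
v 0.915 -1.176 -3.878
v 1.354 -1.631 -2.812
v 1.126 3.192 -2.203
v 1.285 2.155 -1.261
v 2.413 3.809 -1.741
v 2.572 2.772 -0.799
v 1.968 2.288 -3.341
v 2.127 1.251 -2.399
v 3.255 2.905 -2.879
v 3.414 1.868 -1.937
v -2.549 -0.488 3.573
v -2.089 -0.681 4.263
v -2.571 -1.819 3.217
v -2.111 -2.012 3.907
v -2.917 -1.749 3.992
v -2.903 -0.926 4.212
v -1.757 -1.574 3.268
v -1.743 -0.751 3.488
v -1.599 -1.352 4.075
v -2.316 -1.46 4.522
v -2.344 -1.04 2.958
v -3.061 -1.148 3.405
f 2 1 5
f 2 5 3
f 3 5 6
f 3 6 4
f 5 1 7
f 5 7 6
f 6 7 8
f 6 8 4
f 7 1 9
f 7 9 8
f 8 9 10
f 8 10 4
f 9 1 11
f 9 11 10
f 10 11 12
f 10 12 4
f 11 1 13
f 11 13 12
f 12 13 14
f 12 14 4
f 13 1 15
f 13 15 14
f 14 15 16
f 14 16 4
f 15 1 17
f 15 17 16
f 16 17 18
f 16 18 4
f 17 1 2
f 17 2 18
f 18 2 3
f 18 3 4
f 20 19 23
f 20 23 21
f 21 23 24
f 21 24 22
f 23 19 25
f 23 25 24
f 24 25 26
f 24 26 22
f 25 19 27
f 25 27 26
f 26 27 28
f 26 28 22
f 27 19 29
f 27 29 28
f 28 29 30
f 28 30 22
f 29 19 31
f 29 31 30
f 30 31 32
f 30 32 22
f 31 19 33
f 31 33 32
f 32 33 34
f 32 34 22
f 33 19 35
f 33 35 34
f 34 35 36
f 34 36 22
f 35 19 37
f 35 37 36
f 36 37 38
f 36 38 22
f 37 19 39
f 37 39 38
f 38 39 40
f 38 40 22
f 39 19 20
f 39 20 40
f 40 20 21
f 40 21 22
f 42 41 45
f 42 45 43
f 43 45 46
f 43 46 44
f 45 41 47
f 45 47 46
f 46 47 48
f 46 48 44
f 47 41 49
f 47 49 48
f 48 49 50
f 48 50 44
f 49 41 51
f 49 51 50
f 50 51 52
f 50 52 44
f 51 41 53
f 51 53 52
f 52 53 54
f 52 54 44
f 53 41 55
f 53 55 54
f 54 55 56
f 54 56 44
f 55 41 57
f 55 57 56
f 56 57 58
f 56 58 44
f 57 41 59
f 57 59 58
f 58 59 60
f 58 60 44
f 59 41 61
f 59 61 60
f 60 61 62
f 60 62 44
f 61 41 63
f 61 63 62
f 62 63 64
f 62 64 44
f 63 41 42
f 63 42 64
f 64 42 43
f 64 43 44
f 66 68 65
f 69 66 65
f 65 68 67
f 67 69 65
f 66 72 68
f 70 66 69
f 70 72 66
f 68 72 67
f 71 69 67
f 67 72 71
f 71 70 69
f 72 70 71
f 73 84 78
f 73 78 74
f 73 74 80
f 73 80 83
f 73 83 84
f 74 78 82
f 78 84 77
f 84 83 75
f 83 80 79
f 80 74 81
f 76 82 77
f 76 77 75
f 76 75 79
f 76 79 81
f 76 81 82
f 77 82 78
f 75 77 84
f 79 75 83
f 81 79 80
f 82 81 74



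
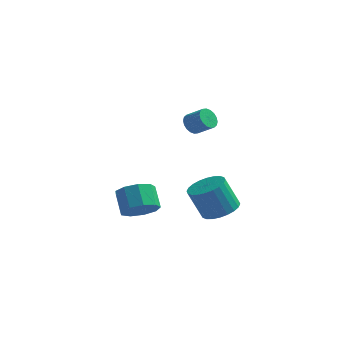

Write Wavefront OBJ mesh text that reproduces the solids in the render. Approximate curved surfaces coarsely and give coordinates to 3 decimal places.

v -1.457 3.198 -4.168
v -0.863 3.997 -4.56
v -1.45 4.901 -3.604
v -2.043 4.102 -3.212
v -1.501 3.961 -4.917
v -2.087 4.865 -3.961
v -2.118 3.568 -4.923
v -2.705 4.471 -3.968
v -2.426 3.001 -4.576
v -3.012 3.905 -3.621
v -2.28 2.527 -4.038
v -2.867 3.431 -3.083
v -1.749 2.367 -3.561
v -2.335 3.271 -2.605
v -1.081 2.596 -3.367
v -1.668 3.499 -2.412
v -0.589 3.106 -3.548
v -1.176 4.01 -2.593
v -0.503 3.66 -4.019
v -1.089 4.564 -3.064
v 1.206 3.525 2.378
v 1.592 3.657 1.872
v 2.501 3.466 2.516
v 2.114 3.335 3.022
v 1.558 3.916 1.996
v 2.467 3.725 2.64
v 1.455 4.098 2.196
v 2.363 3.907 2.84
v 1.302 4.166 2.432
v 2.21 3.975 3.076
v 1.13 4.107 2.657
v 2.038 3.917 3.301
v 0.973 3.934 2.827
v 1.881 3.743 3.471
v 0.862 3.679 2.908
v 1.771 3.488 3.552
v 0.819 3.394 2.884
v 1.728 3.203 3.528
v 0.853 3.135 2.76
v 1.762 2.944 3.404
v 0.957 2.953 2.56
v 1.865 2.762 3.204
v 1.11 2.885 2.324
v 2.018 2.694 2.968
v 1.282 2.943 2.099
v 2.19 2.753 2.743
v 1.439 3.117 1.929
v 2.347 2.926 2.573
v 1.549 3.372 1.848
v 2.458 3.181 2.492
v 2.944 2.785 -3.123
v 3.537 1.928 -2.926
v 2.788 1.798 -1.24
v 2.196 2.655 -1.437
v 3.785 2.23 -2.793
v 3.036 2.101 -1.106
v 3.906 2.617 -2.709
v 3.157 2.488 -1.023
v 3.88 3.029 -2.689
v 3.131 2.9 -1.003
v 3.712 3.404 -2.735
v 2.963 3.275 -1.048
v 3.427 3.685 -2.84
v 2.678 3.556 -1.153
v 3.068 3.829 -2.988
v 2.319 3.699 -1.301
v 2.691 3.813 -3.157
v 1.942 3.684 -1.47
v 2.352 3.642 -3.32
v 1.603 3.512 -1.634
v 2.104 3.339 -3.454
v 1.355 3.21 -1.767
v 1.983 2.952 -3.537
v 1.234 2.823 -1.851
v 2.009 2.54 -3.557
v 1.26 2.411 -1.871
v 2.177 2.165 -3.512
v 1.428 2.036 -1.825
v 2.462 1.884 -3.407
v 1.713 1.755 -1.72
v 2.821 1.741 -3.259
v 2.072 1.611 -1.572
v 3.198 1.756 -3.09
v 2.449 1.627 -1.403
f 2 1 5
f 2 5 3
f 3 5 6
f 3 6 4
f 5 1 7
f 5 7 6
f 6 7 8
f 6 8 4
f 7 1 9
f 7 9 8
f 8 9 10
f 8 10 4
f 9 1 11
f 9 11 10
f 10 11 12
f 10 12 4
f 11 1 13
f 11 13 12
f 12 13 14
f 12 14 4
f 13 1 15
f 13 15 14
f 14 15 16
f 14 16 4
f 15 1 17
f 15 17 16
f 16 17 18
f 16 18 4
f 17 1 19
f 17 19 18
f 18 19 20
f 18 20 4
f 19 1 2
f 19 2 20
f 20 2 3
f 20 3 4
f 22 21 25
f 22 25 23
f 23 25 26
f 23 26 24
f 25 21 27
f 25 27 26
f 26 27 28
f 26 28 24
f 27 21 29
f 27 29 28
f 28 29 30
f 28 30 24
f 29 21 31
f 29 31 30
f 30 31 32
f 30 32 24
f 31 21 33
f 31 33 32
f 32 33 34
f 32 34 24
f 33 21 35
f 33 35 34
f 34 35 36
f 34 36 24
f 35 21 37
f 35 37 36
f 36 37 38
f 36 38 24
f 37 21 39
f 37 39 38
f 38 39 40
f 38 40 24
f 39 21 41
f 39 41 40
f 40 41 42
f 40 42 24
f 41 21 43
f 41 43 42
f 42 43 44
f 42 44 24
f 43 21 45
f 43 45 44
f 44 45 46
f 44 46 24
f 45 21 47
f 45 47 46
f 46 47 48
f 46 48 24
f 47 21 49
f 47 49 48
f 48 49 50
f 48 50 24
f 49 21 22
f 49 22 50
f 50 22 23
f 50 23 24
f 52 51 55
f 52 55 53
f 53 55 56
f 53 56 54
f 55 51 57
f 55 57 56
f 56 57 58
f 56 58 54
f 57 51 59
f 57 59 58
f 58 59 60
f 58 60 54
f 59 51 61
f 59 61 60
f 60 61 62
f 60 62 54
f 61 51 63
f 61 63 62
f 62 63 64
f 62 64 54
f 63 51 65
f 63 65 64
f 64 65 66
f 64 66 54
f 65 51 67
f 65 67 66
f 66 67 68
f 66 68 54
f 67 51 69
f 67 69 68
f 68 69 70
f 68 70 54
f 69 51 71
f 69 71 70
f 70 71 72
f 70 72 54
f 71 51 73
f 71 73 72
f 72 73 74
f 72 74 54
f 73 51 75
f 73 75 74
f 74 75 76
f 74 76 54
f 75 51 77
f 75 77 76
f 76 77 78
f 76 78 54
f 77 51 79
f 77 79 78
f 78 79 80
f 78 80 54
f 79 51 81
f 79 81 80
f 80 81 82
f 80 82 54
f 81 51 83
f 81 83 82
f 82 83 84
f 82 84 54
f 83 51 52
f 83 52 84
f 84 52 53
f 84 53 54



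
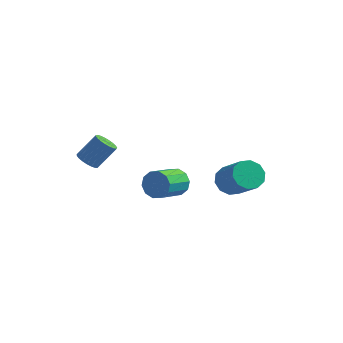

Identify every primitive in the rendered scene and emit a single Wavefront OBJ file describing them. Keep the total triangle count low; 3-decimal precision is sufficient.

v 1.976 3.857 -1.835
v 2.558 3.66 -2.573
v 3.986 2.747 -1.202
v 3.404 2.943 -0.465
v 2.701 4.197 -2.364
v 4.129 3.284 -0.993
v 2.567 4.604 -1.953
v 3.995 3.69 -0.583
v 2.207 4.725 -1.498
v 3.635 3.812 -0.127
v 1.759 4.515 -1.171
v 3.187 3.601 0.2
v 1.394 4.053 -1.098
v 2.822 3.14 0.273
v 1.251 3.516 -1.307
v 2.679 2.603 0.064
v 1.385 3.11 -1.717
v 2.813 2.196 -0.347
v 1.745 2.988 -2.173
v 3.173 2.075 -0.802
v 2.193 3.199 -2.5
v 3.621 2.285 -1.129
v 0.203 0.856 -0.727
v 0.703 0.509 -1.362
v 0.378 -1.122 -0.729
v -0.123 -0.776 -0.093
v 1.022 0.612 -0.934
v 0.697 -1.02 -0.301
v 1.029 0.807 -0.427
v 0.703 -0.824 0.207
v 0.719 1.022 -0.034
v 0.394 -0.609 0.6
v 0.213 1.173 0.094
v -0.112 -0.459 0.728
v -0.298 1.202 -0.091
v -0.623 -0.429 0.542
v -0.617 1.1 -0.519
v -0.942 -0.532 0.114
v -0.623 0.904 -1.027
v -0.949 -0.727 -0.393
v -0.314 0.689 -1.42
v -0.639 -0.942 -0.786
v 0.192 0.539 -1.548
v -0.133 -1.093 -0.914
v -2.678 -3.245 2.355
v -2.094 -3.286 2.028
v -1.379 -2.576 3.219
v -1.962 -2.535 3.545
v -2.192 -3.041 1.941
v -1.477 -2.33 3.131
v -2.375 -2.83 1.925
v -1.659 -2.12 3.115
v -2.609 -2.692 1.983
v -1.894 -1.981 3.174
v -2.856 -2.649 2.106
v -2.14 -1.939 3.296
v -3.071 -2.709 2.272
v -2.356 -1.999 3.462
v -3.219 -2.862 2.452
v -2.503 -2.152 3.642
v -3.273 -3.082 2.615
v -2.557 -2.371 3.805
v -3.224 -3.329 2.733
v -2.509 -2.618 3.924
v -3.081 -3.562 2.786
v -2.365 -2.851 3.977
v -2.868 -3.74 2.765
v -2.152 -3.03 3.955
v -2.622 -3.833 2.672
v -1.906 -3.122 3.862
v -2.386 -3.824 2.525
v -1.67 -3.113 3.715
v -2.2 -3.715 2.348
v -1.484 -3.004 3.538
v -2.097 -3.525 2.172
v -1.381 -2.814 3.363
f 2 1 5
f 2 5 3
f 3 5 6
f 3 6 4
f 5 1 7
f 5 7 6
f 6 7 8
f 6 8 4
f 7 1 9
f 7 9 8
f 8 9 10
f 8 10 4
f 9 1 11
f 9 11 10
f 10 11 12
f 10 12 4
f 11 1 13
f 11 13 12
f 12 13 14
f 12 14 4
f 13 1 15
f 13 15 14
f 14 15 16
f 14 16 4
f 15 1 17
f 15 17 16
f 16 17 18
f 16 18 4
f 17 1 19
f 17 19 18
f 18 19 20
f 18 20 4
f 19 1 21
f 19 21 20
f 20 21 22
f 20 22 4
f 21 1 2
f 21 2 22
f 22 2 3
f 22 3 4
f 24 23 27
f 24 27 25
f 25 27 28
f 25 28 26
f 27 23 29
f 27 29 28
f 28 29 30
f 28 30 26
f 29 23 31
f 29 31 30
f 30 31 32
f 30 32 26
f 31 23 33
f 31 33 32
f 32 33 34
f 32 34 26
f 33 23 35
f 33 35 34
f 34 35 36
f 34 36 26
f 35 23 37
f 35 37 36
f 36 37 38
f 36 38 26
f 37 23 39
f 37 39 38
f 38 39 40
f 38 40 26
f 39 23 41
f 39 41 40
f 40 41 42
f 40 42 26
f 41 23 43
f 41 43 42
f 42 43 44
f 42 44 26
f 43 23 24
f 43 24 44
f 44 24 25
f 44 25 26
f 46 45 49
f 46 49 47
f 47 49 50
f 47 50 48
f 49 45 51
f 49 51 50
f 50 51 52
f 50 52 48
f 51 45 53
f 51 53 52
f 52 53 54
f 52 54 48
f 53 45 55
f 53 55 54
f 54 55 56
f 54 56 48
f 55 45 57
f 55 57 56
f 56 57 58
f 56 58 48
f 57 45 59
f 57 59 58
f 58 59 60
f 58 60 48
f 59 45 61
f 59 61 60
f 60 61 62
f 60 62 48
f 61 45 63
f 61 63 62
f 62 63 64
f 62 64 48
f 63 45 65
f 63 65 64
f 64 65 66
f 64 66 48
f 65 45 67
f 65 67 66
f 66 67 68
f 66 68 48
f 67 45 69
f 67 69 68
f 68 69 70
f 68 70 48
f 69 45 71
f 69 71 70
f 70 71 72
f 70 72 48
f 71 45 73
f 71 73 72
f 72 73 74
f 72 74 48
f 73 45 75
f 73 75 74
f 74 75 76
f 74 76 48
f 75 45 46
f 75 46 76
f 76 46 47
f 76 47 48



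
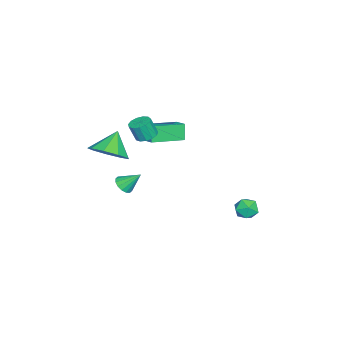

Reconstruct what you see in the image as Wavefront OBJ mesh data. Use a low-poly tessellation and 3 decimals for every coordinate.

v -0.095 -1.228 3.38
v 0.469 -1.362 3.268
v 0.578 -1.687 4.208
v 0.015 -1.552 4.32
v 0.467 -1.048 3.377
v 0.577 -1.373 4.317
v 0.287 -0.791 3.487
v 0.397 -1.116 4.426
v -0.014 -0.672 3.563
v 0.095 -0.997 4.502
v -0.341 -0.73 3.581
v -0.232 -1.055 4.52
v -0.589 -0.946 3.535
v -0.48 -1.271 4.475
v -0.681 -1.251 3.44
v -0.572 -1.576 4.38
v -0.587 -1.549 3.326
v -0.477 -1.874 4.266
v -0.336 -1.744 3.23
v -0.226 -2.069 4.169
v -0.008 -1.776 3.181
v 0.101 -2.101 4.12
v 0.292 -1.633 3.195
v 0.401 -1.958 4.134
v -2.818 -2.351 1.117
v -3.196 -2.469 2.057
v -4.121 -1.015 0.76
v -4.499 -1.133 1.7
v -2.261 -1.727 1.42
v -2.639 -1.845 2.36
v -3.564 -0.391 1.063
v -3.942 -0.509 2.003
v -3.053 3.693 -3.238
v -2.729 3.265 -2.749
v -3.671 2.775 -3.631
v -3.347 2.347 -3.142
v -3.816 2.857 -2.925
v -3.434 3.424 -2.682
v -2.966 2.616 -3.698
v -2.584 3.183 -3.455
v -2.675 2.6 -3.034
v -3.2 2.749 -2.556
v -3.2 3.291 -3.824
v -3.725 3.44 -3.346
v -3.498 -3.677 -3.006
v -3.135 -3.998 -2.635
v -3.622 -2.783 -2.114
v -2.94 -3.809 -2.797
v -2.895 -3.585 -3.015
v -3.011 -3.386 -3.23
v -3.258 -3.265 -3.386
v -3.569 -3.255 -3.44
v -3.86 -3.357 -3.378
v -4.055 -3.546 -3.216
v -4.101 -3.77 -2.998
v -3.985 -3.969 -2.782
v -3.738 -4.09 -2.626
v -3.427 -4.1 -2.572
v 0.531 -2.986 2.101
v 1.185 -2.25 2.568
v -0.411 -2.834 3.179
v 0.709 -1.911 2.105
v 0.15 -2.075 1.639
v -0.23 -2.666 1.39
v -0.255 -3.406 1.473
v 0.089 -3.95 1.85
v 0.639 -4.043 2.345
v 1.139 -3.641 2.725
v 1.355 -2.933 2.813
f 2 1 5
f 2 5 3
f 3 5 6
f 3 6 4
f 5 1 7
f 5 7 6
f 6 7 8
f 6 8 4
f 7 1 9
f 7 9 8
f 8 9 10
f 8 10 4
f 9 1 11
f 9 11 10
f 10 11 12
f 10 12 4
f 11 1 13
f 11 13 12
f 12 13 14
f 12 14 4
f 13 1 15
f 13 15 14
f 14 15 16
f 14 16 4
f 15 1 17
f 15 17 16
f 16 17 18
f 16 18 4
f 17 1 19
f 17 19 18
f 18 19 20
f 18 20 4
f 19 1 21
f 19 21 20
f 20 21 22
f 20 22 4
f 21 1 23
f 21 23 22
f 22 23 24
f 22 24 4
f 23 1 2
f 23 2 24
f 24 2 3
f 24 3 4
f 26 28 25
f 29 26 25
f 25 28 27
f 27 29 25
f 26 32 28
f 30 26 29
f 30 32 26
f 28 32 27
f 31 29 27
f 27 32 31
f 31 30 29
f 32 30 31
f 33 44 38
f 33 38 34
f 33 34 40
f 33 40 43
f 33 43 44
f 34 38 42
f 38 44 37
f 44 43 35
f 43 40 39
f 40 34 41
f 36 42 37
f 36 37 35
f 36 35 39
f 36 39 41
f 36 41 42
f 37 42 38
f 35 37 44
f 39 35 43
f 41 39 40
f 42 41 34
f 46 45 48
f 46 48 47
f 48 45 49
f 48 49 47
f 49 45 50
f 49 50 47
f 50 45 51
f 50 51 47
f 51 45 52
f 51 52 47
f 52 45 53
f 52 53 47
f 53 45 54
f 53 54 47
f 54 45 55
f 54 55 47
f 55 45 56
f 55 56 47
f 56 45 57
f 56 57 47
f 57 45 58
f 57 58 47
f 58 45 46
f 58 46 47
f 60 59 62
f 60 62 61
f 62 59 63
f 62 63 61
f 63 59 64
f 63 64 61
f 64 59 65
f 64 65 61
f 65 59 66
f 65 66 61
f 66 59 67
f 66 67 61
f 67 59 68
f 67 68 61
f 68 59 69
f 68 69 61
f 69 59 60
f 69 60 61



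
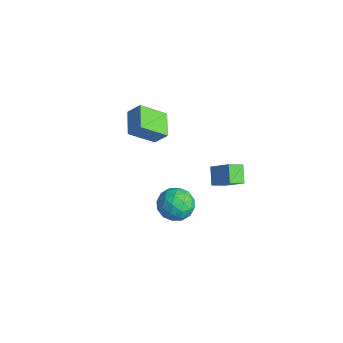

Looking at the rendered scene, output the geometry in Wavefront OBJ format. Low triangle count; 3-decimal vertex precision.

v 2.465 2.356 0.918
v 2.361 1.611 1.292
v 1.768 2.759 1.527
v 1.663 2.014 1.901
v 3.477 2.686 1.859
v 3.372 1.941 2.233
v 2.779 3.089 2.468
v 2.675 2.344 2.842
v 0.467 1.445 -2.44
v 1.102 1.537 -1.689
v -0.242 0.223 -1.691
v 0.393 0.315 -0.94
v -0.289 1.013 -1.099
v 0.15 1.768 -1.562
v 0.71 -0.008 -1.818
v 1.149 0.747 -2.281
v 1.253 0.639 -1.304
v 0.635 1.27 -0.86
v 0.225 0.49 -2.52
v -0.393 1.121 -2.076
v 0.847 1.598 -2.13
v 0.013 0.162 -1.25
v -0.388 0.572 -1.343
v -0.014 0.626 -0.901
v 0.287 1.734 -2.056
v 0.66 1.788 -1.614
v -0.157 1.48 -1.267
v 0.2 -0.028 -1.766
v 0.573 0.026 -1.324
v 0.874 1.134 -2.479
v 1.248 1.188 -2.037
v 1.017 0.28 -2.113
v 1.309 1.124 -1.463
v 0.892 0.406 -1.022
v 1.078 0.216 -1.538
v 1.336 0.66 -1.811
v 0.946 1.495 -1.201
v 0.529 0.777 -0.761
v 0.128 1.187 -0.855
v 0.386 1.631 -1.127
v 1.034 0.968 -0.975
v 0.331 0.983 -2.619
v -0.086 0.265 -2.179
v 0.474 0.129 -2.253
v 0.732 0.573 -2.525
v -0.032 1.354 -2.358
v -0.449 0.636 -1.917
v -0.476 1.1 -1.569
v -0.218 1.544 -1.842
v -0.174 0.792 -2.405
v -2.931 1.844 -0.219
v -3.381 0.584 0.813
v -4.111 2.564 0.145
v -4.562 1.304 1.177
v -2.438 2.276 0.523
v -2.889 1.016 1.555
v -3.619 2.996 0.887
v -4.069 1.736 1.919
f 2 4 1
f 5 2 1
f 1 4 3
f 3 5 1
f 2 8 4
f 6 2 5
f 6 8 2
f 4 8 3
f 7 5 3
f 3 8 7
f 7 6 5
f 8 6 7
f 9 46 25
f 46 20 49
f 25 49 14
f 46 49 25
f 9 25 21
f 25 14 26
f 21 26 10
f 25 26 21
f 9 21 30
f 21 10 31
f 30 31 16
f 21 31 30
f 9 30 42
f 30 16 45
f 42 45 19
f 30 45 42
f 9 42 46
f 42 19 50
f 46 50 20
f 42 50 46
f 10 26 37
f 26 14 40
f 37 40 18
f 26 40 37
f 14 49 27
f 49 20 48
f 27 48 13
f 49 48 27
f 20 50 47
f 50 19 43
f 47 43 11
f 50 43 47
f 19 45 44
f 45 16 32
f 44 32 15
f 45 32 44
f 16 31 36
f 31 10 33
f 36 33 17
f 31 33 36
f 12 38 24
f 38 18 39
f 24 39 13
f 38 39 24
f 12 24 22
f 24 13 23
f 22 23 11
f 24 23 22
f 12 22 29
f 22 11 28
f 29 28 15
f 22 28 29
f 12 29 34
f 29 15 35
f 34 35 17
f 29 35 34
f 12 34 38
f 34 17 41
f 38 41 18
f 34 41 38
f 13 39 27
f 39 18 40
f 27 40 14
f 39 40 27
f 11 23 47
f 23 13 48
f 47 48 20
f 23 48 47
f 15 28 44
f 28 11 43
f 44 43 19
f 28 43 44
f 17 35 36
f 35 15 32
f 36 32 16
f 35 32 36
f 18 41 37
f 41 17 33
f 37 33 10
f 41 33 37
f 52 54 51
f 55 52 51
f 51 54 53
f 53 55 51
f 52 58 54
f 56 52 55
f 56 58 52
f 54 58 53
f 57 55 53
f 53 58 57
f 57 56 55
f 58 56 57



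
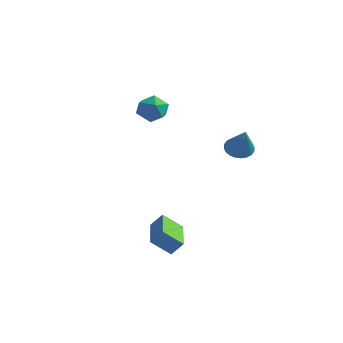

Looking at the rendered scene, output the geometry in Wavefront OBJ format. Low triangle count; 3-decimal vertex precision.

v 2.814 3.86 1.574
v 3.385 4.216 1.384
v 3.706 3.16 2.946
v 3.265 4.394 1.553
v 3.076 4.491 1.725
v 2.847 4.491 1.874
v 2.613 4.395 1.977
v 2.41 4.218 2.019
v 2.268 3.986 1.994
v 2.209 3.735 1.904
v 2.242 3.503 1.764
v 2.362 3.325 1.595
v 2.551 3.228 1.423
v 2.78 3.228 1.274
v 3.014 3.324 1.171
v 3.217 3.501 1.129
v 3.359 3.733 1.154
v 3.418 3.984 1.244
v 3.888 -2.138 -2.721
v 3.237 -2.739 -1.973
v 2.507 -0.52 -2.625
v 1.856 -1.12 -1.876
v 4.304 -1.82 -2.104
v 3.653 -2.42 -1.355
v 2.923 -0.201 -2.007
v 2.272 -0.802 -1.259
v -0.498 2.321 4.105
v 0.265 1.998 4.17
v -0.945 1.162 3.59
v -0.182 0.839 3.655
v -0.623 1.003 4.34
v -0.347 1.719 4.658
v -0.333 1.441 3.102
v -0.057 2.157 3.42
v 0.367 1.454 3.55
v 0.187 1.183 4.315
v -0.867 1.977 3.445
v -1.047 1.706 4.21
f 2 1 4
f 2 4 3
f 4 1 5
f 4 5 3
f 5 1 6
f 5 6 3
f 6 1 7
f 6 7 3
f 7 1 8
f 7 8 3
f 8 1 9
f 8 9 3
f 9 1 10
f 9 10 3
f 10 1 11
f 10 11 3
f 11 1 12
f 11 12 3
f 12 1 13
f 12 13 3
f 13 1 14
f 13 14 3
f 14 1 15
f 14 15 3
f 15 1 16
f 15 16 3
f 16 1 17
f 16 17 3
f 17 1 18
f 17 18 3
f 18 1 2
f 18 2 3
f 20 22 19
f 23 20 19
f 19 22 21
f 21 23 19
f 20 26 22
f 24 20 23
f 24 26 20
f 22 26 21
f 25 23 21
f 21 26 25
f 25 24 23
f 26 24 25
f 27 38 32
f 27 32 28
f 27 28 34
f 27 34 37
f 27 37 38
f 28 32 36
f 32 38 31
f 38 37 29
f 37 34 33
f 34 28 35
f 30 36 31
f 30 31 29
f 30 29 33
f 30 33 35
f 30 35 36
f 31 36 32
f 29 31 38
f 33 29 37
f 35 33 34
f 36 35 28



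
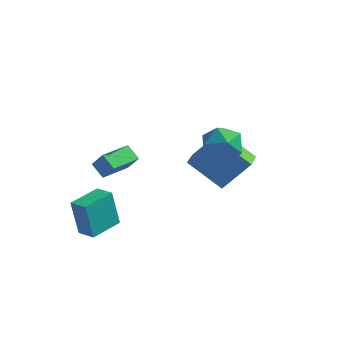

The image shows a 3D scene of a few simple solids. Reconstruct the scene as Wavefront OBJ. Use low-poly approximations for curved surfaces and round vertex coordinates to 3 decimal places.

v 0.205 1.914 -0.621
v 1.179 2.654 0.74
v -0.239 3.216 -1.012
v 0.735 3.957 0.349
v 1.765 2.083 -1.829
v 2.739 2.824 -0.468
v 1.321 3.386 -2.22
v 2.295 4.126 -0.859
v 2.333 1.182 2.47
v 3.228 0.81 2.664
v 2.032 -0.05 1.496
v 2.927 -0.422 1.69
v 2.233 -0.412 2.394
v 2.419 0.349 2.996
v 2.841 0.411 1.164
v 3.027 1.172 1.766
v 3.542 0.333 1.857
v 3.166 -0.175 2.616
v 2.094 0.935 1.544
v 1.718 0.427 2.303
v -1.941 -1.294 -0.391
v -2.572 -1.1 0.112
v -1.568 0.085 -0.454
v -2.199 0.279 0.049
v -1.341 -1.419 0.411
v -1.972 -1.225 0.914
v -0.968 -0.04 0.348
v -1.599 0.154 0.851
v -2.956 -1.633 -3.921
v -3.283 -1.688 -2.142
v -2.587 -0.132 -3.807
v -2.913 -0.187 -2.027
v -2.107 -1.853 -3.773
v -2.433 -1.908 -1.993
v -1.737 -0.352 -3.658
v -2.064 -0.407 -1.879
f 2 4 1
f 5 2 1
f 1 4 3
f 3 5 1
f 2 8 4
f 6 2 5
f 6 8 2
f 4 8 3
f 7 5 3
f 3 8 7
f 7 6 5
f 8 6 7
f 9 20 14
f 9 14 10
f 9 10 16
f 9 16 19
f 9 19 20
f 10 14 18
f 14 20 13
f 20 19 11
f 19 16 15
f 16 10 17
f 12 18 13
f 12 13 11
f 12 11 15
f 12 15 17
f 12 17 18
f 13 18 14
f 11 13 20
f 15 11 19
f 17 15 16
f 18 17 10
f 22 24 21
f 25 22 21
f 21 24 23
f 23 25 21
f 22 28 24
f 26 22 25
f 26 28 22
f 24 28 23
f 27 25 23
f 23 28 27
f 27 26 25
f 28 26 27
f 30 32 29
f 33 30 29
f 29 32 31
f 31 33 29
f 30 36 32
f 34 30 33
f 34 36 30
f 32 36 31
f 35 33 31
f 31 36 35
f 35 34 33
f 36 34 35



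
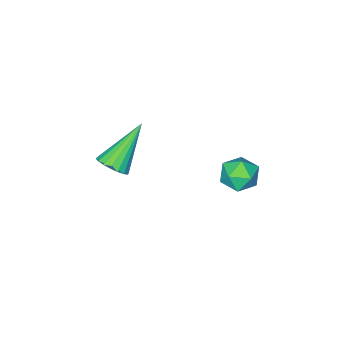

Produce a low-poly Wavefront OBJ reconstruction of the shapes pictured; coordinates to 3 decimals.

v 0.563 -0.929 -0.758
v 0.896 -0.608 -0.408
v -0.703 -1.011 0.518
v 0.757 -0.43 -0.534
v 0.58 -0.351 -0.704
v 0.399 -0.387 -0.886
v 0.251 -0.53 -1.042
v 0.165 -0.752 -1.141
v 0.158 -1.008 -1.165
v 0.231 -1.25 -1.109
v 0.369 -1.427 -0.983
v 0.547 -1.506 -0.812
v 0.727 -1.47 -0.631
v 0.875 -1.327 -0.475
v 0.961 -1.105 -0.375
v 0.968 -0.849 -0.351
v -1.051 3.526 1.007
v -0.697 3.346 0.478
v -1.543 2.574 1.002
v -1.189 2.394 0.473
v -0.892 2.468 1.06
v -0.588 3.056 1.063
v -1.652 2.864 0.417
v -1.348 3.452 0.42
v -1.068 2.937 0.113
v -0.598 2.691 0.51
v -1.642 3.229 0.97
v -1.172 2.983 1.367
f 2 1 4
f 2 4 3
f 4 1 5
f 4 5 3
f 5 1 6
f 5 6 3
f 6 1 7
f 6 7 3
f 7 1 8
f 7 8 3
f 8 1 9
f 8 9 3
f 9 1 10
f 9 10 3
f 10 1 11
f 10 11 3
f 11 1 12
f 11 12 3
f 12 1 13
f 12 13 3
f 13 1 14
f 13 14 3
f 14 1 15
f 14 15 3
f 15 1 16
f 15 16 3
f 16 1 2
f 16 2 3
f 17 28 22
f 17 22 18
f 17 18 24
f 17 24 27
f 17 27 28
f 18 22 26
f 22 28 21
f 28 27 19
f 27 24 23
f 24 18 25
f 20 26 21
f 20 21 19
f 20 19 23
f 20 23 25
f 20 25 26
f 21 26 22
f 19 21 28
f 23 19 27
f 25 23 24
f 26 25 18



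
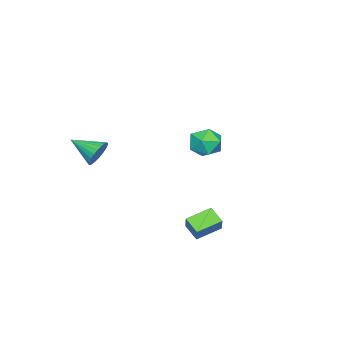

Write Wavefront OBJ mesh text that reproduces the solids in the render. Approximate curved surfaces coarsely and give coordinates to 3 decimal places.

v -3.36 1.399 -1.368
v -2.748 0.729 -1.189
v -4.192 0.431 -2.151
v -3.58 -0.239 -1.972
v -4.104 0.102 -1.29
v -3.59 0.7 -0.807
v -3.35 0.46 -2.533
v -2.836 1.058 -2.05
v -2.742 0.148 -1.91
v -3.208 -0.073 -1.142
v -3.732 1.233 -2.198
v -4.198 1.012 -1.43
v 2.605 -1.596 -0.133
v 2.958 -1.837 -0.737
v 2.675 -2.964 0.453
v 3.18 -1.754 -0.571
v 3.314 -1.648 -0.339
v 3.34 -1.533 -0.075
v 3.254 -1.429 0.18
v 3.07 -1.349 0.387
v 2.814 -1.307 0.516
v 2.527 -1.31 0.545
v 2.252 -1.355 0.471
v 2.03 -1.438 0.305
v 1.896 -1.544 0.073
v 1.87 -1.658 -0.191
v 1.956 -1.763 -0.446
v 2.14 -1.842 -0.653
v 2.396 -1.884 -0.781
v 2.683 -1.882 -0.811
v 2.287 2.551 -3.753
v 1.29 3.264 -3.384
v 2.631 3.269 -4.212
v 1.634 3.982 -3.843
v 2.766 2.818 -2.977
v 1.769 3.531 -2.608
v 3.11 3.536 -3.436
v 2.113 4.249 -3.067
f 1 12 6
f 1 6 2
f 1 2 8
f 1 8 11
f 1 11 12
f 2 6 10
f 6 12 5
f 12 11 3
f 11 8 7
f 8 2 9
f 4 10 5
f 4 5 3
f 4 3 7
f 4 7 9
f 4 9 10
f 5 10 6
f 3 5 12
f 7 3 11
f 9 7 8
f 10 9 2
f 14 13 16
f 14 16 15
f 16 13 17
f 16 17 15
f 17 13 18
f 17 18 15
f 18 13 19
f 18 19 15
f 19 13 20
f 19 20 15
f 20 13 21
f 20 21 15
f 21 13 22
f 21 22 15
f 22 13 23
f 22 23 15
f 23 13 24
f 23 24 15
f 24 13 25
f 24 25 15
f 25 13 26
f 25 26 15
f 26 13 27
f 26 27 15
f 27 13 28
f 27 28 15
f 28 13 29
f 28 29 15
f 29 13 30
f 29 30 15
f 30 13 14
f 30 14 15
f 32 34 31
f 35 32 31
f 31 34 33
f 33 35 31
f 32 38 34
f 36 32 35
f 36 38 32
f 34 38 33
f 37 35 33
f 33 38 37
f 37 36 35
f 38 36 37



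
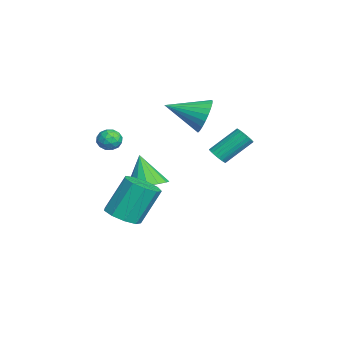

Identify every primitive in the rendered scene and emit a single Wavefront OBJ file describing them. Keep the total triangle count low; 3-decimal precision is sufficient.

v -1.265 1.684 1.93
v -1.039 2.056 1.577
v -1.329 3.388 2.798
v -1.555 3.016 3.15
v -1.264 2.062 1.517
v -1.554 3.395 2.737
v -1.489 2.003 1.528
v -1.779 3.336 2.748
v -1.675 1.889 1.609
v -1.965 3.221 2.829
v -1.791 1.739 1.745
v -2.08 3.072 2.965
v -1.815 1.58 1.913
v -2.105 2.913 3.133
v -1.745 1.439 2.084
v -2.034 2.771 3.304
v -1.591 1.34 2.228
v -1.881 2.672 3.449
v -1.381 1.3 2.321
v -1.671 2.633 3.541
v -1.151 1.327 2.346
v -1.441 2.66 3.567
v -0.941 1.416 2.3
v -1.231 2.748 3.52
v -0.787 1.55 2.189
v -1.076 2.883 3.409
v -0.715 1.708 2.033
v -1.005 3.041 3.254
v -0.739 1.862 1.86
v -1.029 3.195 3.08
v -0.854 1.985 1.699
v -1.143 3.318 2.919
v 2.468 -2.902 -0.023
v 3.186 -2.301 -0.183
v 2.79 -1.337 1.663
v 2.072 -1.938 1.823
v 2.635 -2.059 -0.428
v 2.239 -1.095 1.418
v 2.006 -2.212 -0.483
v 1.609 -1.247 1.363
v 1.593 -2.687 -0.323
v 1.196 -1.723 1.523
v 1.59 -3.263 -0.023
v 1.193 -2.299 1.823
v 1.997 -3.671 0.277
v 1.601 -2.706 2.123
v 2.625 -3.718 0.437
v 2.229 -2.754 2.283
v 3.18 -3.384 0.382
v 2.783 -2.42 2.228
v 3.401 -2.824 0.137
v 3.005 -1.86 1.983
v -3.703 -2.754 1.8
v -3.147 -2.974 2.131
v -4.173 -3.746 1.929
v -3.617 -3.966 2.26
v -4.025 -3.5 2.55
v -3.734 -2.887 2.47
v -3.586 -3.833 1.59
v -3.295 -3.22 1.51
v -3.075 -3.641 2.001
v -3.346 -3.435 2.594
v -3.974 -3.285 1.466
v -4.245 -3.079 2.059
v -3.384 -2.777 1.954
v -3.936 -3.943 2.106
v -4.176 -3.67 2.276
v -3.849 -3.799 2.471
v -3.729 -2.726 2.153
v -3.402 -2.855 2.348
v -3.918 -3.165 2.594
v -3.918 -3.865 1.712
v -3.591 -3.994 1.907
v -3.471 -2.921 1.589
v -3.144 -3.05 1.784
v -3.402 -3.555 1.466
v -3.014 -3.298 2.072
v -3.291 -3.882 2.148
v -3.272 -3.803 1.755
v -3.102 -3.443 1.708
v -3.174 -3.177 2.421
v -3.45 -3.761 2.497
v -3.689 -3.487 2.667
v -3.519 -3.126 2.62
v -3.131 -3.569 2.344
v -3.87 -2.959 1.563
v -4.146 -3.543 1.639
v -3.801 -3.594 1.44
v -3.631 -3.233 1.393
v -4.029 -2.838 1.912
v -4.306 -3.422 1.988
v -4.218 -3.277 2.352
v -4.048 -2.917 2.305
v -4.189 -3.151 1.716
v -3.39 1.238 3.634
v -2.887 0.875 2.775
v -3.57 -0.698 4.346
v -2.57 0.94 3.032
v -2.378 1.051 3.382
v -2.34 1.19 3.769
v -2.462 1.337 4.136
v -2.726 1.468 4.427
v -3.09 1.564 4.597
v -3.501 1.611 4.62
v -3.894 1.6 4.493
v -4.211 1.535 4.235
v -4.403 1.424 3.886
v -4.441 1.285 3.498
v -4.318 1.139 3.131
v -4.055 1.007 2.841
v -3.69 0.911 2.671
v -3.28 0.865 2.648
v -3.198 -1.537 -0.911
v -2.378 -1.048 -0.429
v -3.982 -1.903 0.791
v -2.752 -0.649 -0.515
v -3.246 -0.488 -0.708
v -3.727 -0.608 -0.955
v -4.066 -0.977 -1.191
v -4.172 -1.496 -1.351
v -4.018 -2.027 -1.394
v -3.644 -2.426 -1.307
v -3.15 -2.587 -1.115
v -2.669 -2.466 -0.867
v -2.33 -2.097 -0.632
v -2.223 -1.578 -0.471
f 2 1 5
f 2 5 3
f 3 5 6
f 3 6 4
f 5 1 7
f 5 7 6
f 6 7 8
f 6 8 4
f 7 1 9
f 7 9 8
f 8 9 10
f 8 10 4
f 9 1 11
f 9 11 10
f 10 11 12
f 10 12 4
f 11 1 13
f 11 13 12
f 12 13 14
f 12 14 4
f 13 1 15
f 13 15 14
f 14 15 16
f 14 16 4
f 15 1 17
f 15 17 16
f 16 17 18
f 16 18 4
f 17 1 19
f 17 19 18
f 18 19 20
f 18 20 4
f 19 1 21
f 19 21 20
f 20 21 22
f 20 22 4
f 21 1 23
f 21 23 22
f 22 23 24
f 22 24 4
f 23 1 25
f 23 25 24
f 24 25 26
f 24 26 4
f 25 1 27
f 25 27 26
f 26 27 28
f 26 28 4
f 27 1 29
f 27 29 28
f 28 29 30
f 28 30 4
f 29 1 31
f 29 31 30
f 30 31 32
f 30 32 4
f 31 1 2
f 31 2 32
f 32 2 3
f 32 3 4
f 34 33 37
f 34 37 35
f 35 37 38
f 35 38 36
f 37 33 39
f 37 39 38
f 38 39 40
f 38 40 36
f 39 33 41
f 39 41 40
f 40 41 42
f 40 42 36
f 41 33 43
f 41 43 42
f 42 43 44
f 42 44 36
f 43 33 45
f 43 45 44
f 44 45 46
f 44 46 36
f 45 33 47
f 45 47 46
f 46 47 48
f 46 48 36
f 47 33 49
f 47 49 48
f 48 49 50
f 48 50 36
f 49 33 51
f 49 51 50
f 50 51 52
f 50 52 36
f 51 33 34
f 51 34 52
f 52 34 35
f 52 35 36
f 53 90 69
f 90 64 93
f 69 93 58
f 90 93 69
f 53 69 65
f 69 58 70
f 65 70 54
f 69 70 65
f 53 65 74
f 65 54 75
f 74 75 60
f 65 75 74
f 53 74 86
f 74 60 89
f 86 89 63
f 74 89 86
f 53 86 90
f 86 63 94
f 90 94 64
f 86 94 90
f 54 70 81
f 70 58 84
f 81 84 62
f 70 84 81
f 58 93 71
f 93 64 92
f 71 92 57
f 93 92 71
f 64 94 91
f 94 63 87
f 91 87 55
f 94 87 91
f 63 89 88
f 89 60 76
f 88 76 59
f 89 76 88
f 60 75 80
f 75 54 77
f 80 77 61
f 75 77 80
f 56 82 68
f 82 62 83
f 68 83 57
f 82 83 68
f 56 68 66
f 68 57 67
f 66 67 55
f 68 67 66
f 56 66 73
f 66 55 72
f 73 72 59
f 66 72 73
f 56 73 78
f 73 59 79
f 78 79 61
f 73 79 78
f 56 78 82
f 78 61 85
f 82 85 62
f 78 85 82
f 57 83 71
f 83 62 84
f 71 84 58
f 83 84 71
f 55 67 91
f 67 57 92
f 91 92 64
f 67 92 91
f 59 72 88
f 72 55 87
f 88 87 63
f 72 87 88
f 61 79 80
f 79 59 76
f 80 76 60
f 79 76 80
f 62 85 81
f 85 61 77
f 81 77 54
f 85 77 81
f 96 95 98
f 96 98 97
f 98 95 99
f 98 99 97
f 99 95 100
f 99 100 97
f 100 95 101
f 100 101 97
f 101 95 102
f 101 102 97
f 102 95 103
f 102 103 97
f 103 95 104
f 103 104 97
f 104 95 105
f 104 105 97
f 105 95 106
f 105 106 97
f 106 95 107
f 106 107 97
f 107 95 108
f 107 108 97
f 108 95 109
f 108 109 97
f 109 95 110
f 109 110 97
f 110 95 111
f 110 111 97
f 111 95 112
f 111 112 97
f 112 95 96
f 112 96 97
f 114 113 116
f 114 116 115
f 116 113 117
f 116 117 115
f 117 113 118
f 117 118 115
f 118 113 119
f 118 119 115
f 119 113 120
f 119 120 115
f 120 113 121
f 120 121 115
f 121 113 122
f 121 122 115
f 122 113 123
f 122 123 115
f 123 113 124
f 123 124 115
f 124 113 125
f 124 125 115
f 125 113 126
f 125 126 115
f 126 113 114
f 126 114 115

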